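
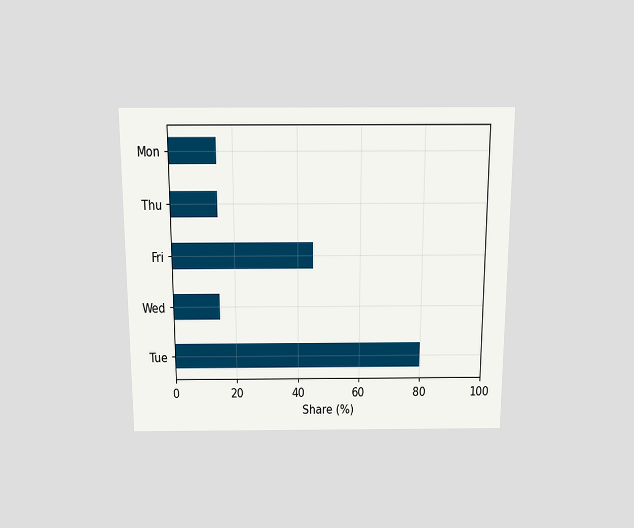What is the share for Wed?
The chart is viewed slightly from above. Reading along the chart's x-axis, the Wed bar reaches 15%.

15%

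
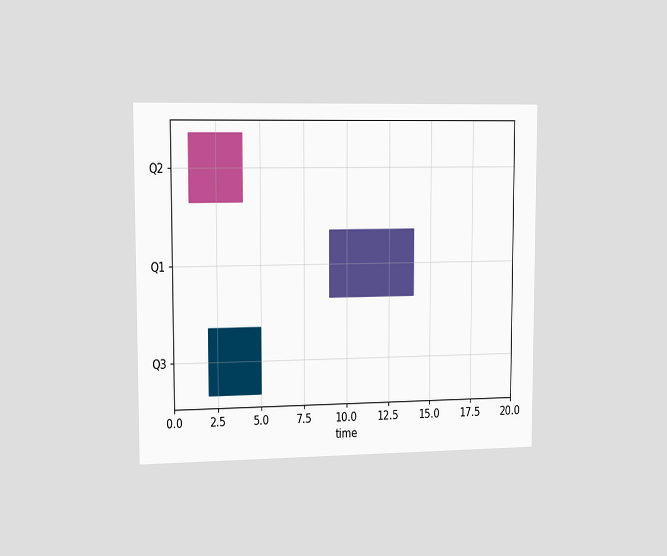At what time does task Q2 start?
The chart is viewed slightly from the left. The Q2 bar begins at t=1.

1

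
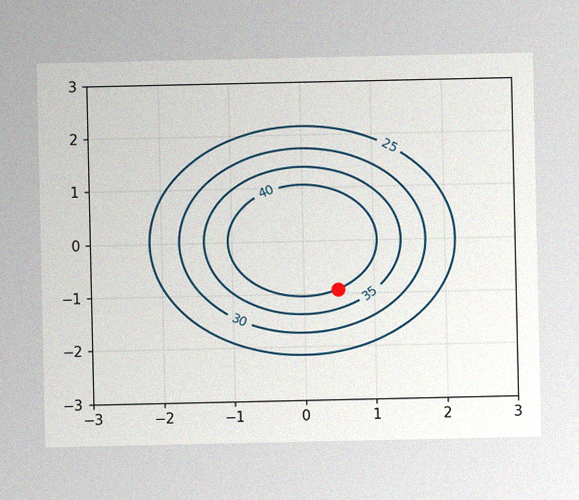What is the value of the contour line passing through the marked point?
40

The image has some photo noise and uneven lighting. The marked point sits on the contour labelled 40.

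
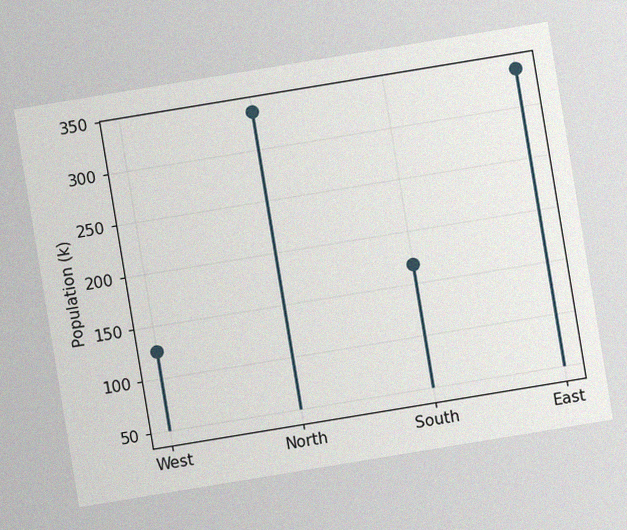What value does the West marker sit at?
126k

The chart is tilted about 9° counter-clockwise, with some photo noise. The West marker sits at 126k.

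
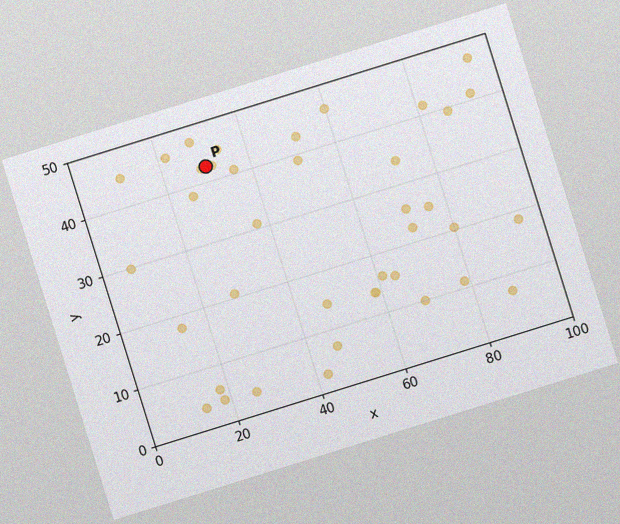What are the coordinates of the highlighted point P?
(30, 42.5)

The chart is tilted about 17° counter-clockwise, with some photo noise. Following the gridlines from P to each axis, P sits at (30, 42.5).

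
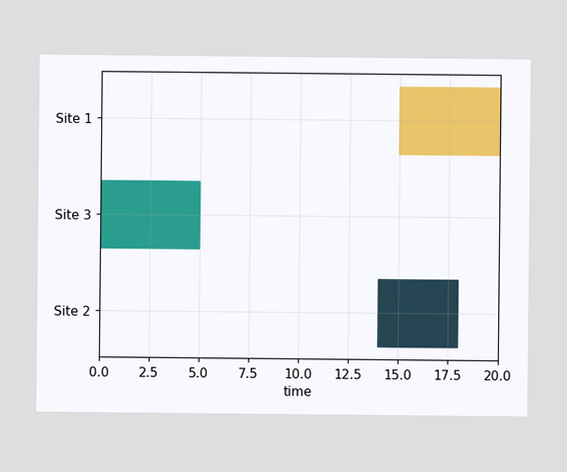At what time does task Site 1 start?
The Site 1 bar begins at t=15.

15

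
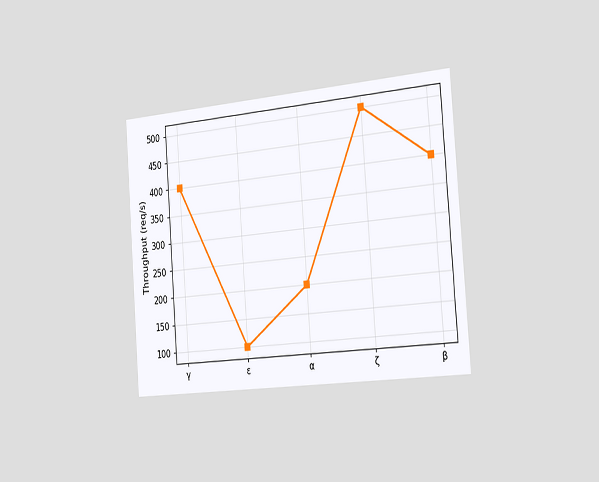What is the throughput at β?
400req/s

The chart is tilted about 4° counter-clockwise and viewed slightly from the right. At β, the line is at 400req/s.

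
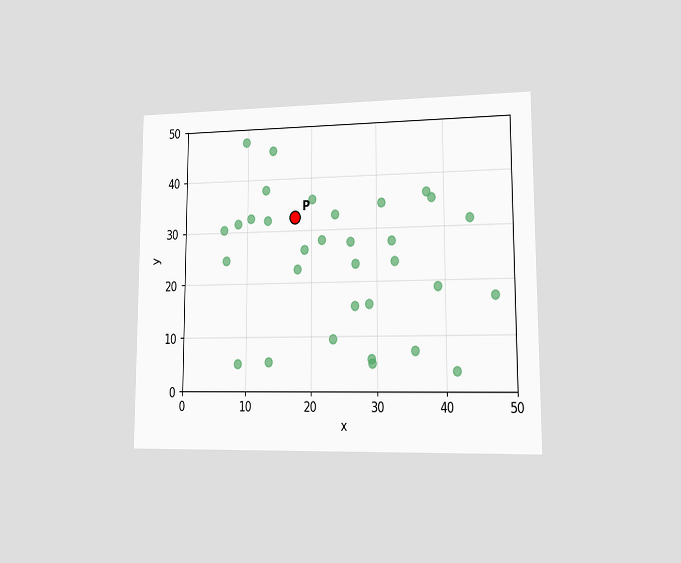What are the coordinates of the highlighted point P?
(17.5, 32.5)

The chart is viewed at a slight angle. Following the gridlines from P to each axis, P sits at (17.5, 32.5).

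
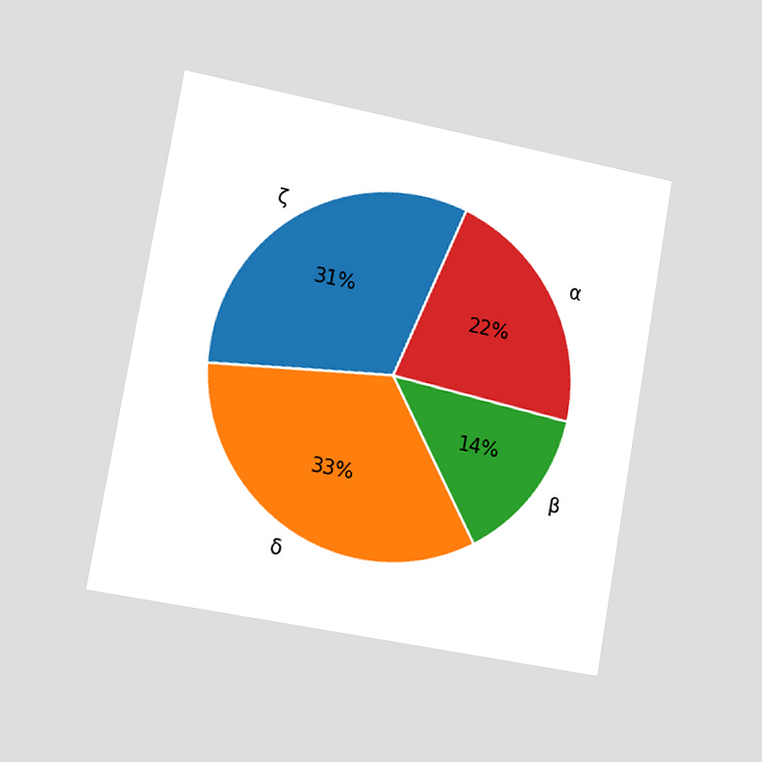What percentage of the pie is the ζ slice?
31%

The chart is tilted about 10° clockwise and viewed slightly from the left. The ζ slice takes up 31% of the pie.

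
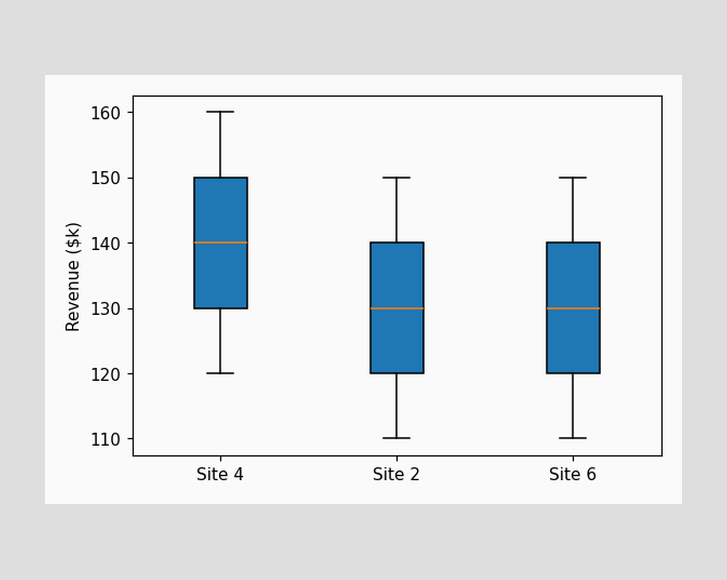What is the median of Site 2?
$130k

The median line in the Site 2 box sits at $130k.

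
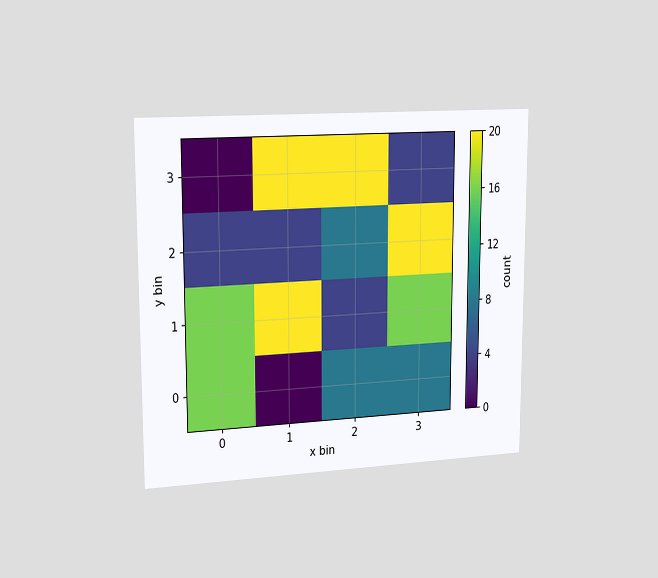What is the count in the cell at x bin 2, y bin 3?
20

The chart is viewed slightly from the left. Matching the cell (2, 3) against the colorbar gives 20.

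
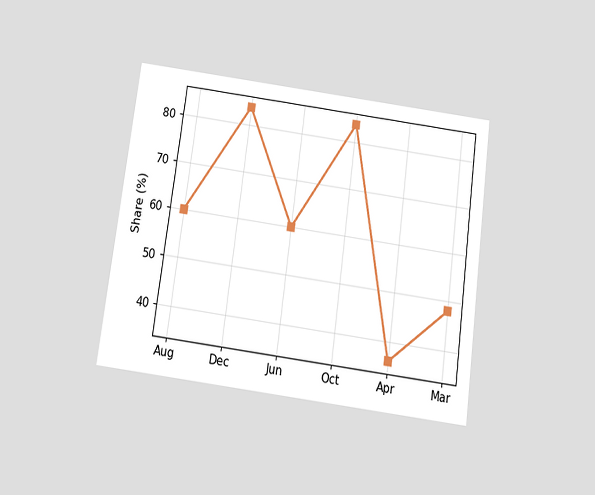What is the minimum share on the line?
The chart is tilted about 8° clockwise and viewed slightly from below. The lowest point is at Apr, and reading across to the y-axis gives 36%.

36%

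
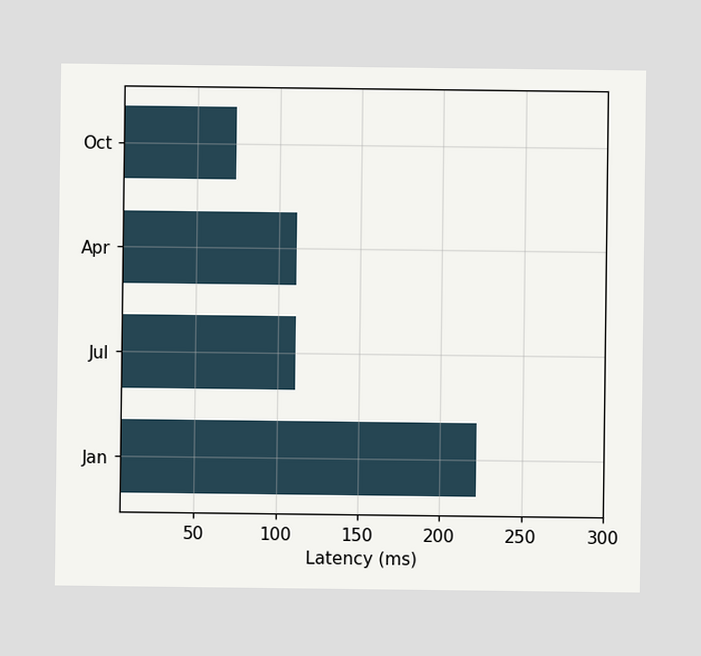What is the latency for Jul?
Reading along the chart's x-axis, the Jul bar reaches 111ms.

111ms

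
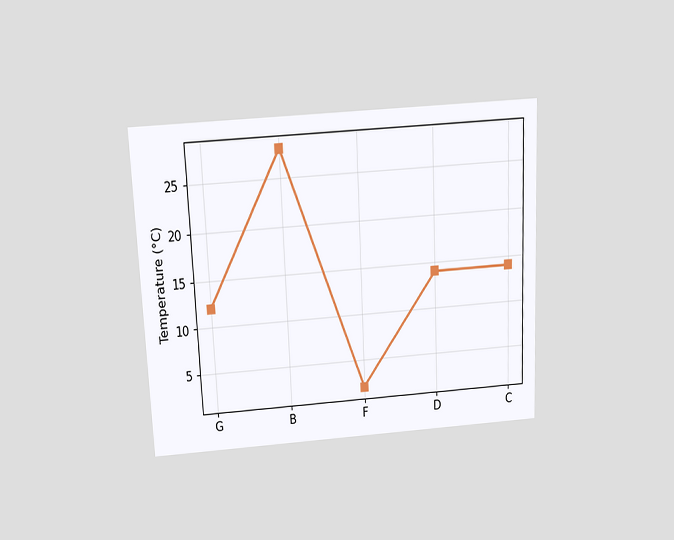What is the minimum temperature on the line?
The chart is tilted about 3° counter-clockwise and viewed slightly from above. The lowest point is at F, and reading across to the y-axis gives 2°C.

2°C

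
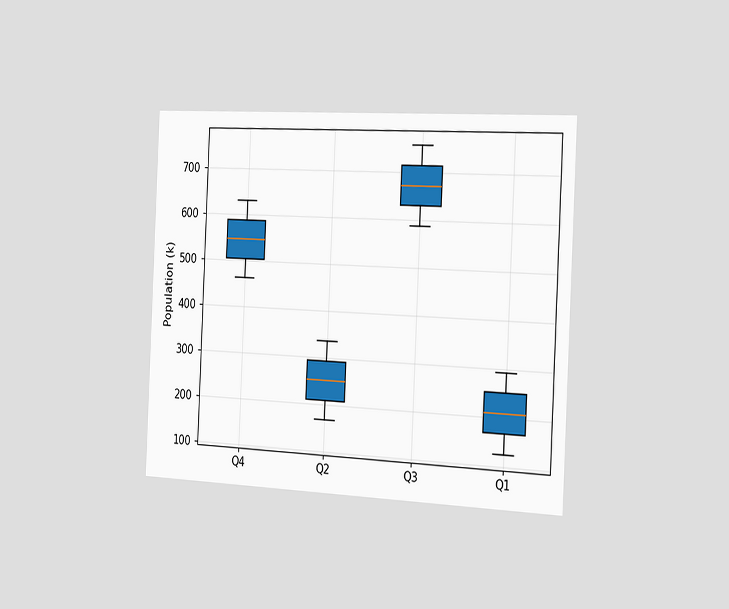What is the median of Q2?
252k

The chart is tilted about 3° clockwise and viewed slightly from the right. The median line in the Q2 box sits at 252k.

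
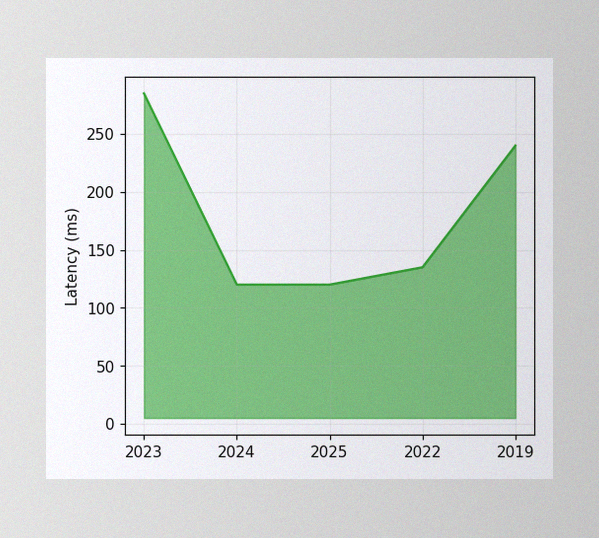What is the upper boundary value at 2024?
120ms

The image has some photo noise and uneven lighting. At 2024 the upper boundary is at 120ms.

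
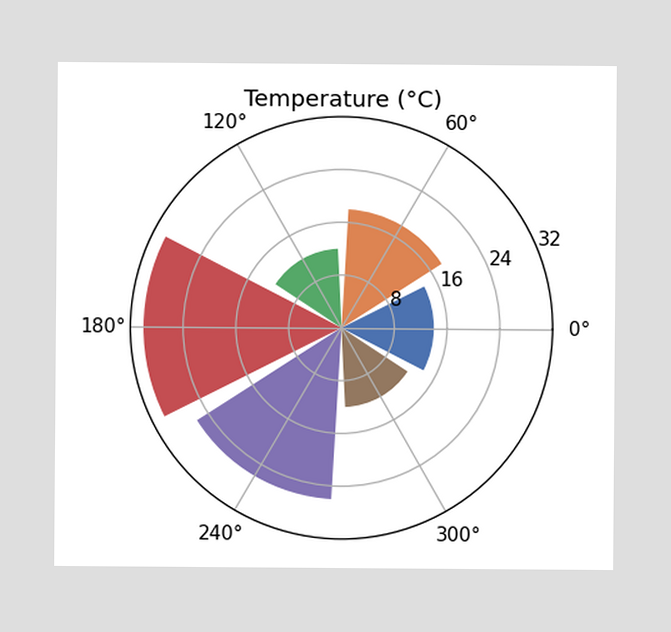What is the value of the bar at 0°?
The bar at 0° reaches 14°C on the radial axis.

14°C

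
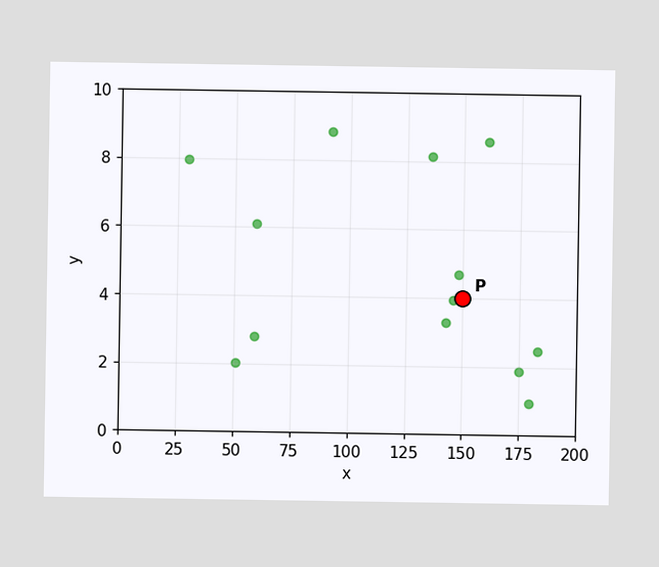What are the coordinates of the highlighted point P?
(150, 4)

Following the gridlines from P to each axis, P sits at (150, 4).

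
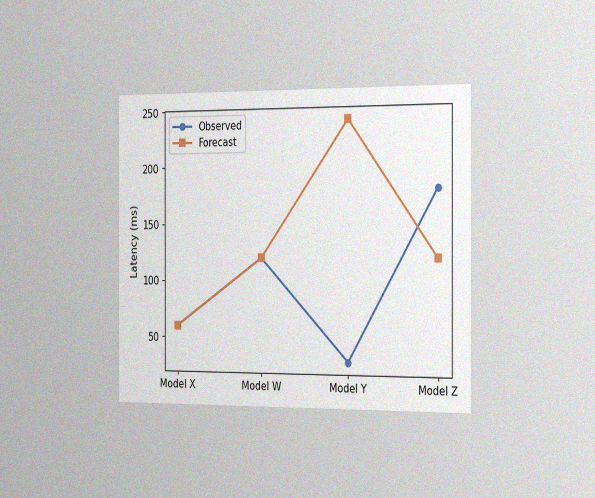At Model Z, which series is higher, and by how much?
The chart is viewed slightly from the right, with some photo noise. At Model Z, Observed sits above the other line by 60ms.

Observed, by 60ms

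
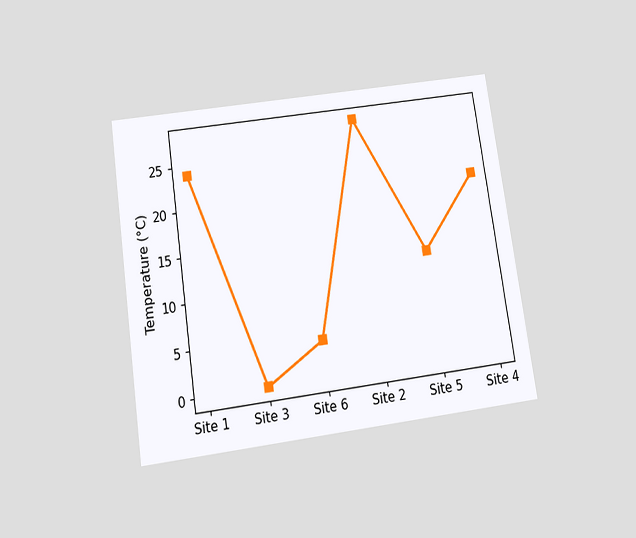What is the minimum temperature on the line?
The chart is tilted about 8° counter-clockwise and viewed slightly from below. The lowest point is at Site 3, and reading across to the y-axis gives 0°C.

0°C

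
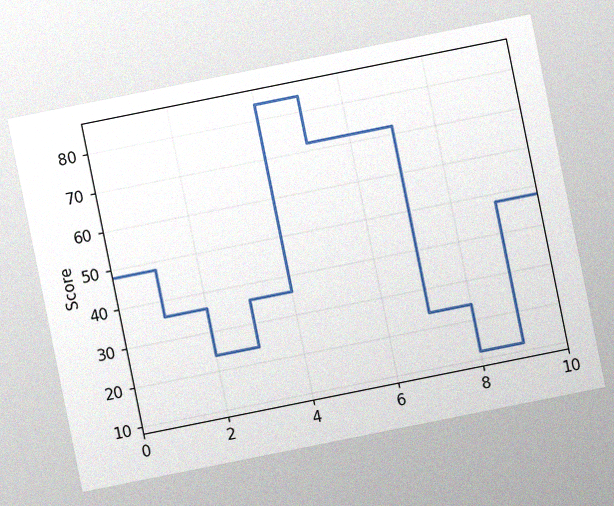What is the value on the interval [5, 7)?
The chart is tilted about 11° counter-clockwise, with some photo noise. On [5, 7) the step sits at 72.

72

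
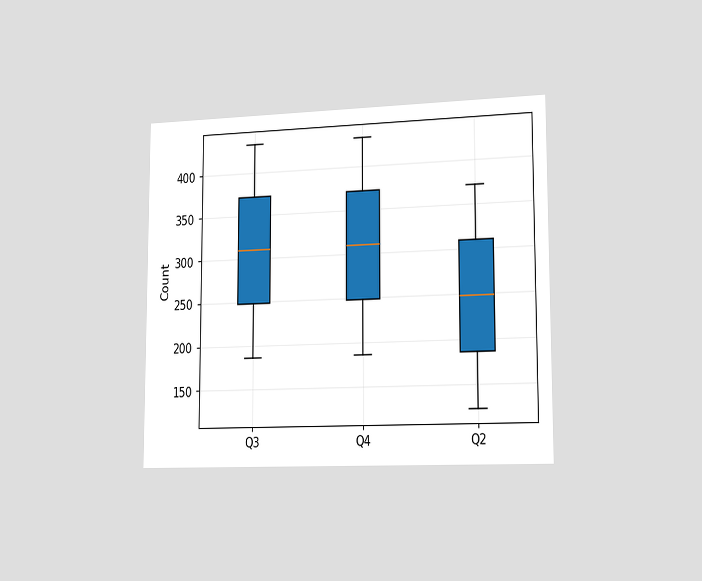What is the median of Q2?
248

The chart is viewed slightly from the right. The median line in the Q2 box sits at 248.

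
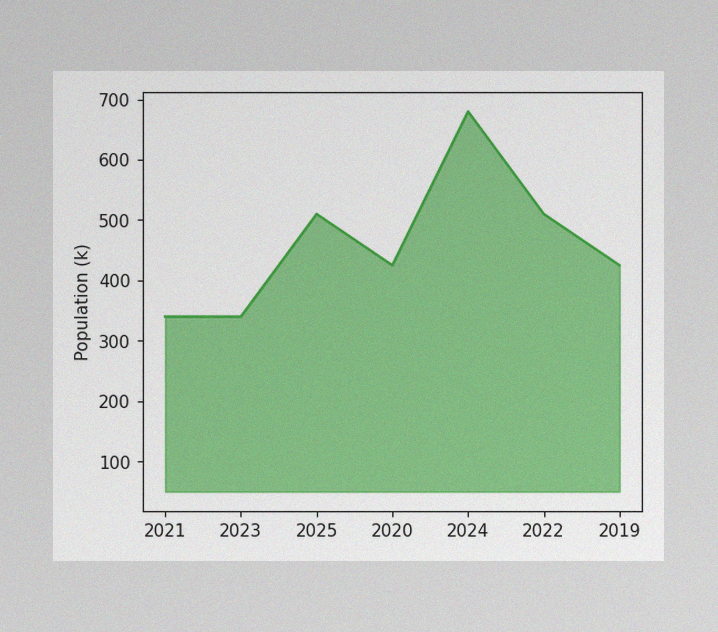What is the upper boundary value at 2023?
340k

The image has some photo noise and uneven lighting. At 2023 the upper boundary is at 340k.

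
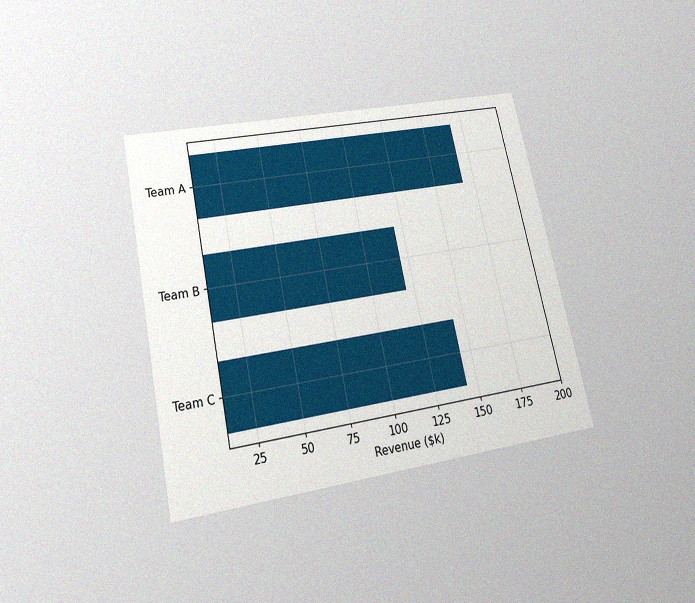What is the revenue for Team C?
The chart is tilted about 12° counter-clockwise and viewed slightly from below, with some photo noise. Reading along the chart's x-axis, the Team C bar reaches $144k.

$144k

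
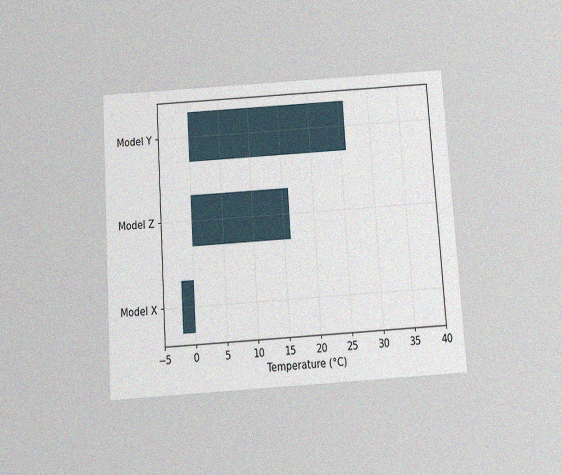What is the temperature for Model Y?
The chart is tilted about 4° counter-clockwise and viewed slightly from below, with some photo noise. Reading along the chart's x-axis, the Model Y bar reaches 26°C.

26°C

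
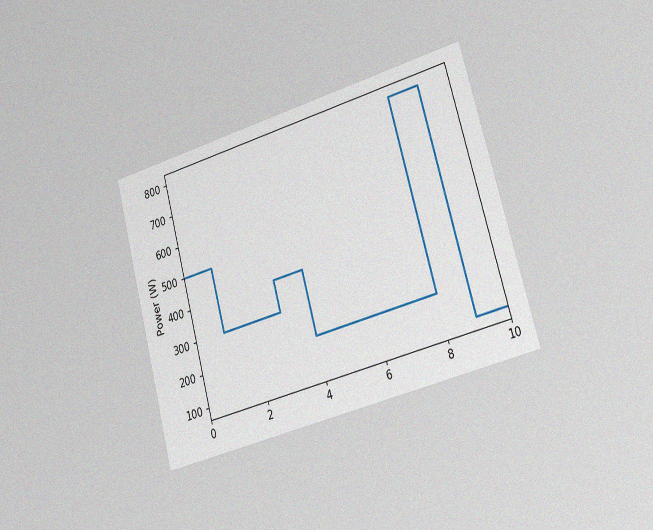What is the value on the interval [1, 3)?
The chart is tilted about 15° counter-clockwise and viewed slightly from the right, with some photo noise. On [1, 3) the step sits at 300W.

300W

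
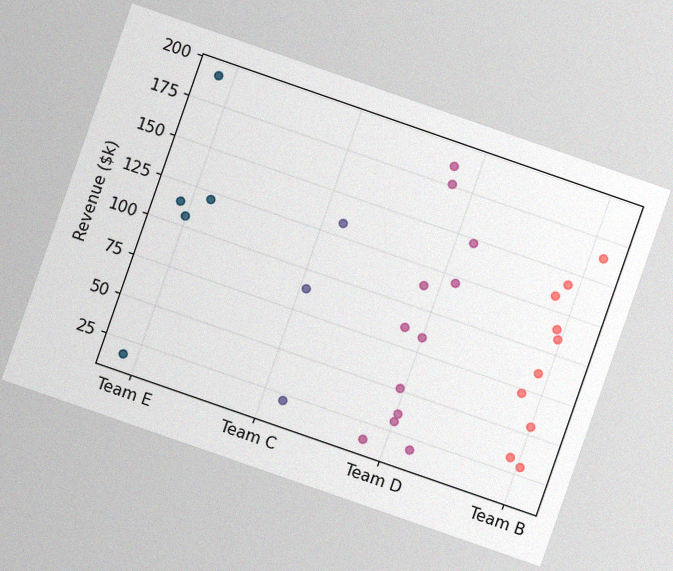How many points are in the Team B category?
10

The chart is tilted about 19° clockwise, with some photo noise. Counting the markers in the Team B column gives 10.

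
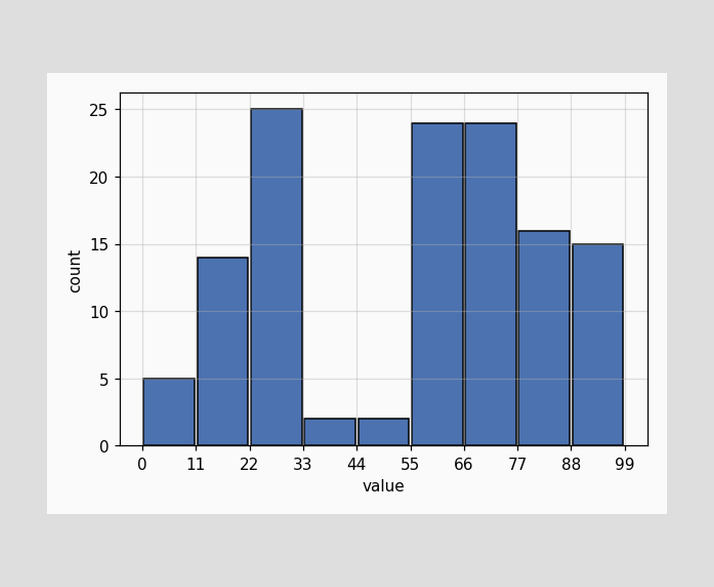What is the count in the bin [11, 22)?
The [11, 22) bin has height 14.

14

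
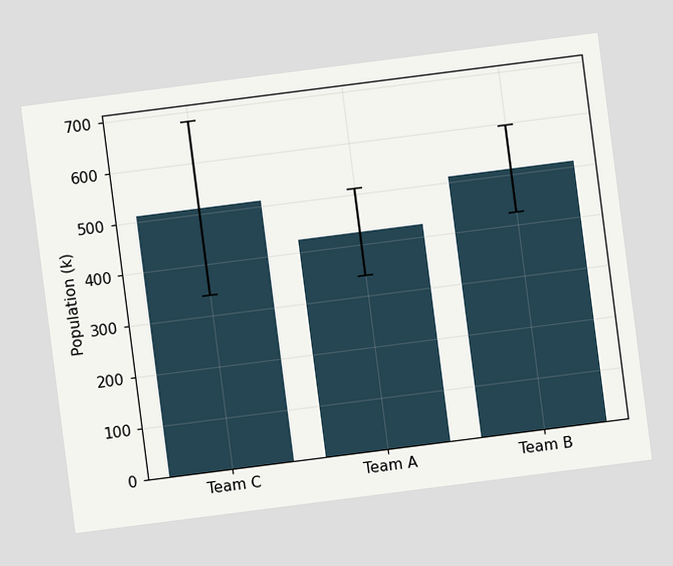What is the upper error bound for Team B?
The chart is tilted about 7° counter-clockwise. The Team B bar's upper whisker reaches 595k.

595k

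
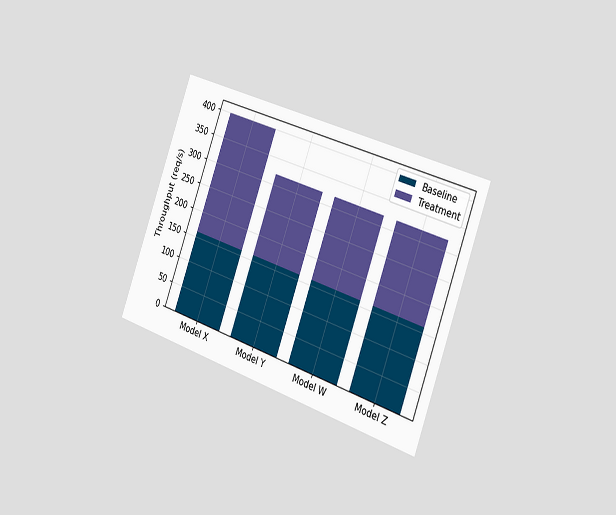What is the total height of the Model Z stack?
The chart is tilted about 20° clockwise and viewed slightly from the right. The Model Z stack's top reaches 320req/s on the y-axis.

320req/s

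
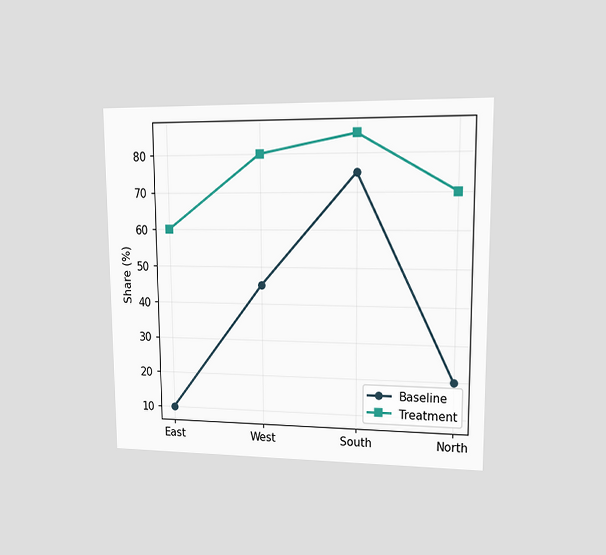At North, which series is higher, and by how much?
Treatment, by 50%

The chart is viewed at a slight angle. At North, Treatment sits above the other line by 50%.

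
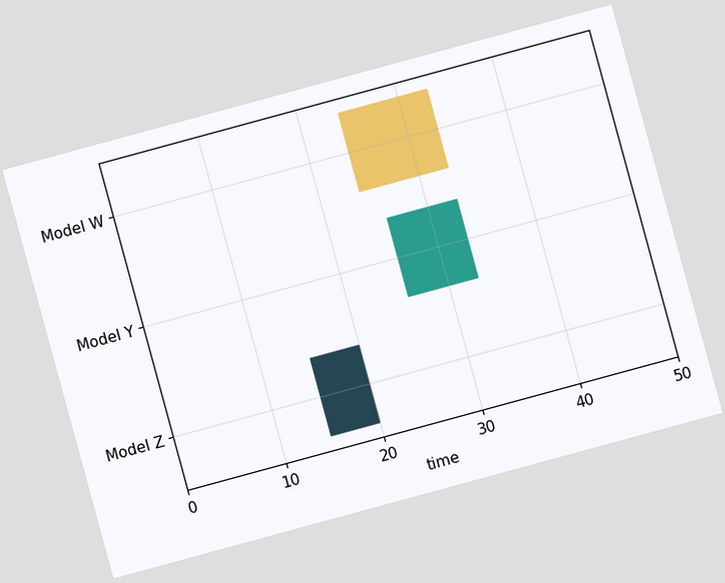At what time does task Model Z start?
The chart is tilted about 15° counter-clockwise. The Model Z bar begins at t=15.

15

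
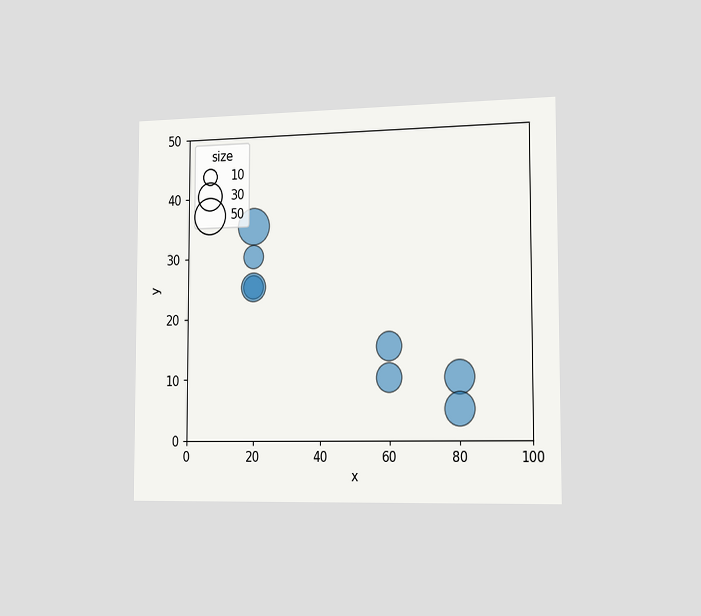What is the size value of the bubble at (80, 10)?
40

The chart is viewed slightly from the right. Matching the bubble at (80, 10) against the size legend gives 40.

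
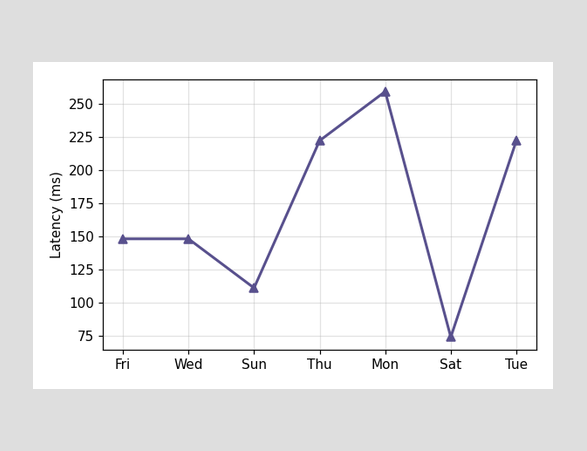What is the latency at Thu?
At Thu, the line is at 222ms.

222ms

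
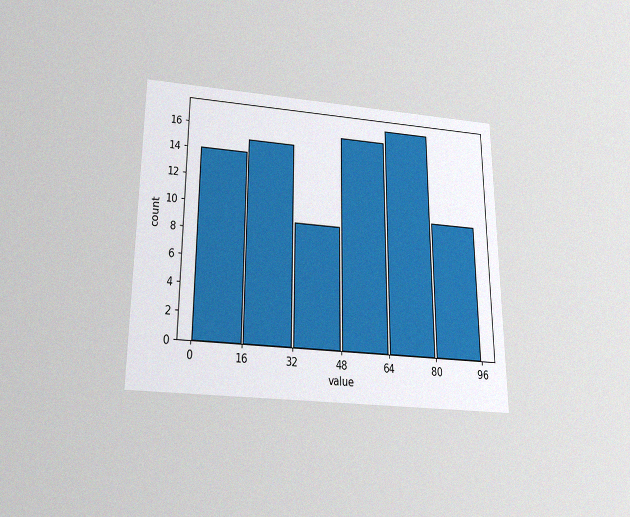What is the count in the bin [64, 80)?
17

The chart is viewed slightly from below, with some photo noise. The [64, 80) bin has height 17.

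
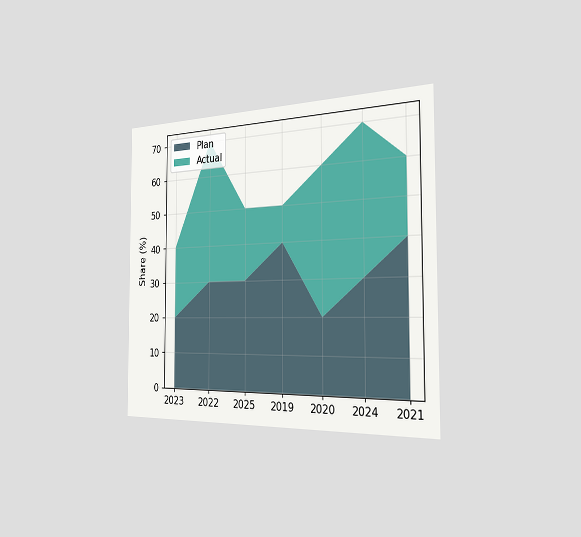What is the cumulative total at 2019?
The chart is viewed slightly from the right. The stacked total at 2019 reaches 50%.

50%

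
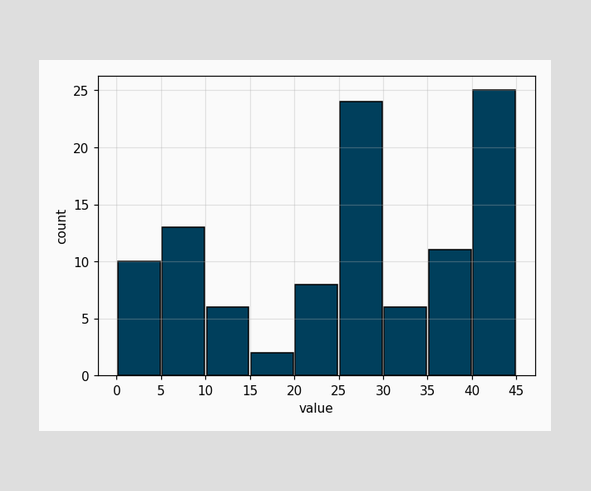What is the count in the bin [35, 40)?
The [35, 40) bin has height 11.

11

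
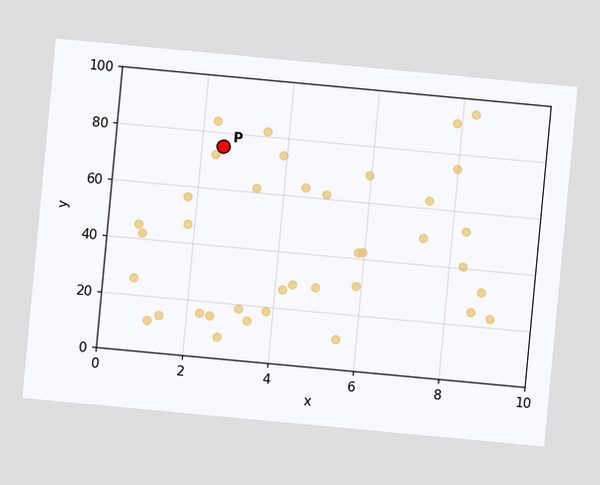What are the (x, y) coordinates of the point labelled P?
The chart is tilted about 5° clockwise. Following the gridlines from P to each axis, P sits at (2.5, 75).

(2.5, 75)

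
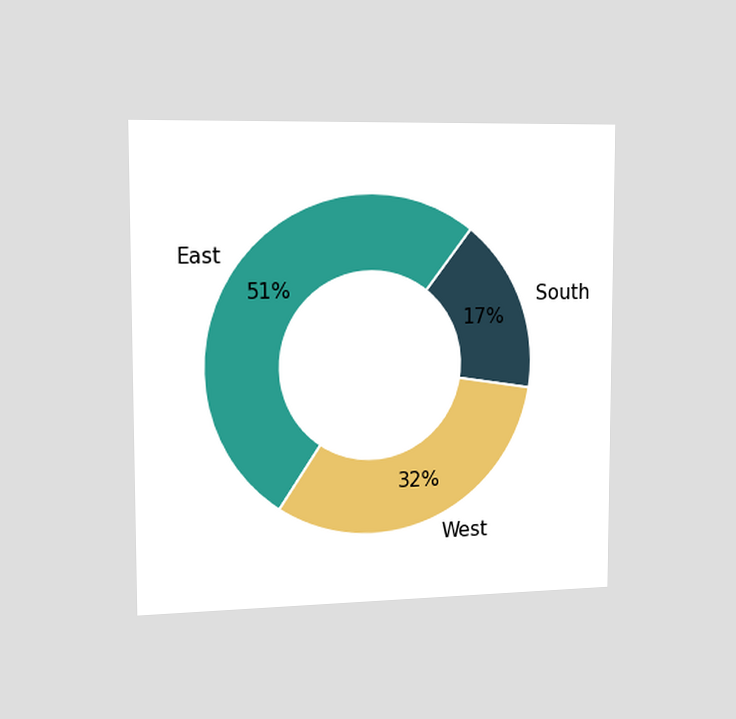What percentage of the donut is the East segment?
51%

The chart is viewed slightly from the left. The East segment takes up 51% of the ring.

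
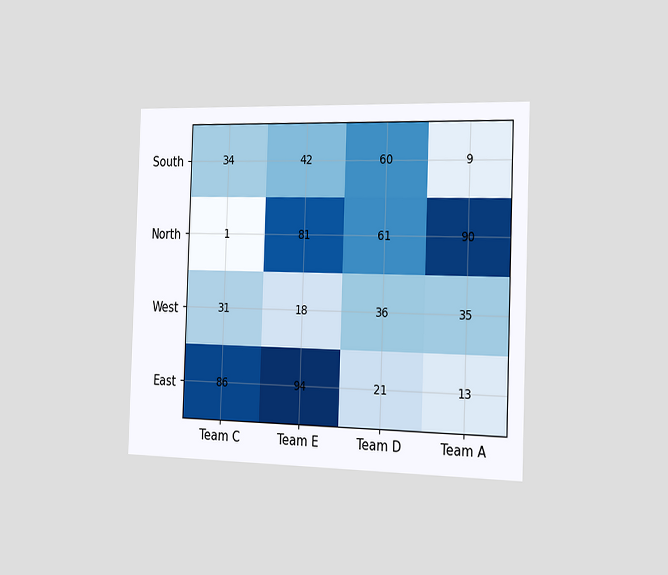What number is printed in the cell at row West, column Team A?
35

The chart is viewed slightly from the right. The (West, Team A) cell reads 35.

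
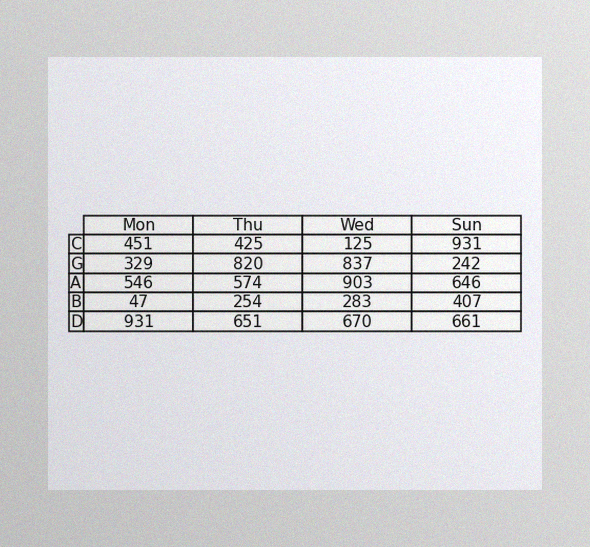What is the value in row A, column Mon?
546

The image has some photo noise and uneven lighting. The (A, Mon) cell reads 546.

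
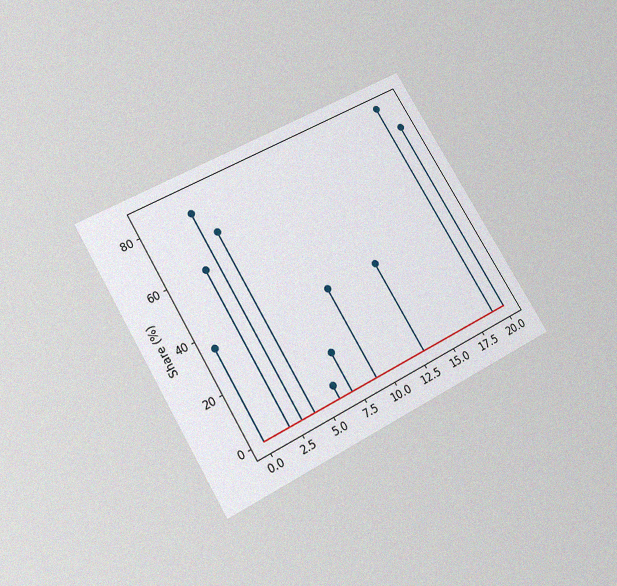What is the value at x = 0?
35%

The chart is tilted about 31° counter-clockwise and viewed slightly from below, with some photo noise. The stem at x=0 reaches 35%.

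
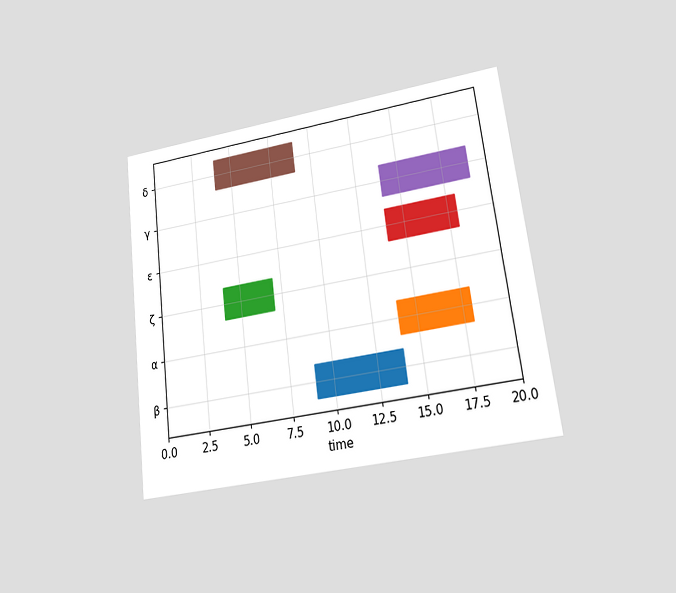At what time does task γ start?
14

The chart is tilted about 7° counter-clockwise and viewed at a slight angle. The γ bar begins at t=14.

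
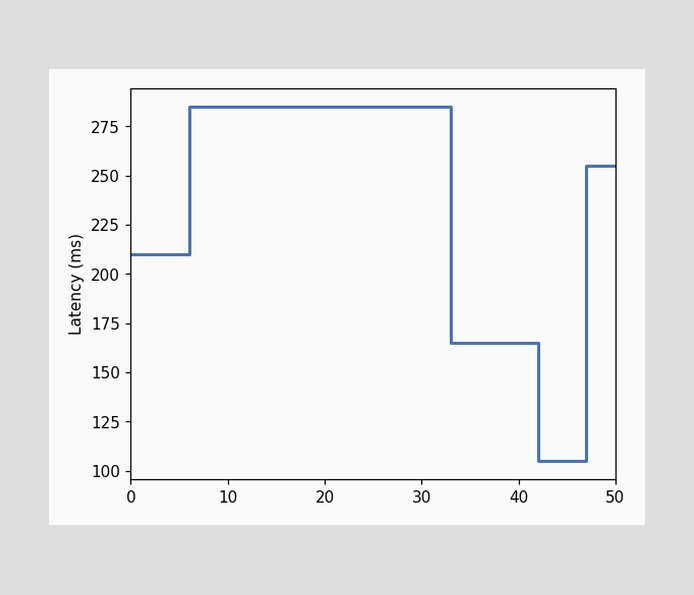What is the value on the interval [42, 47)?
105ms

On [42, 47) the step sits at 105ms.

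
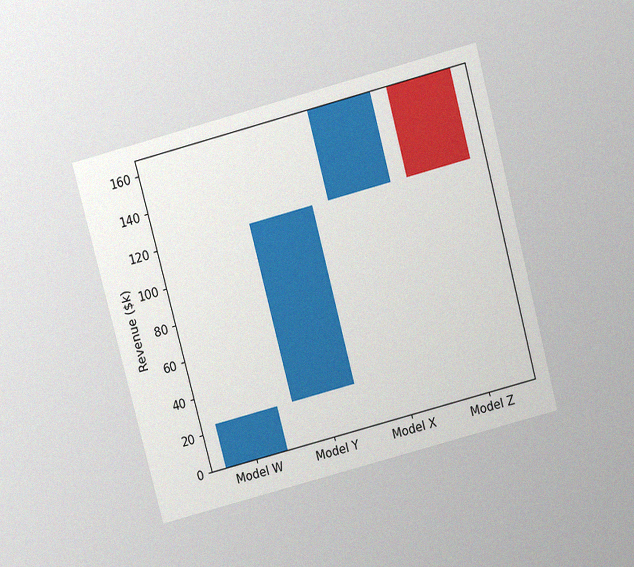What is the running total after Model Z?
The chart is tilted about 15° counter-clockwise and viewed slightly from above, with some photo noise. After Model Z the running total reaches $120k.

$120k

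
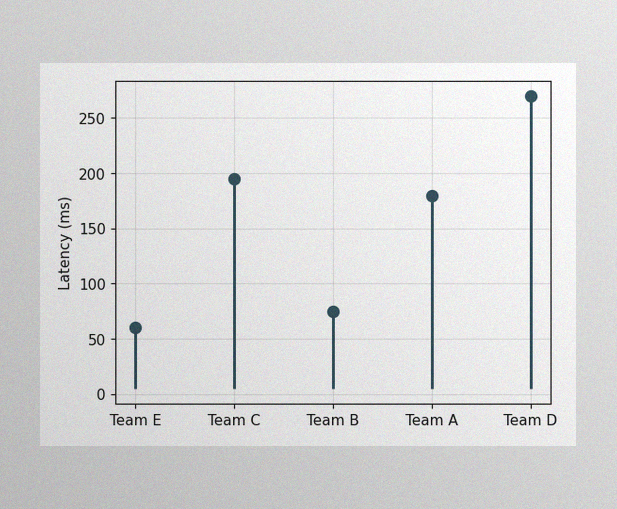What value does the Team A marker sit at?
180ms

The image has some photo noise and uneven lighting. The Team A marker sits at 180ms.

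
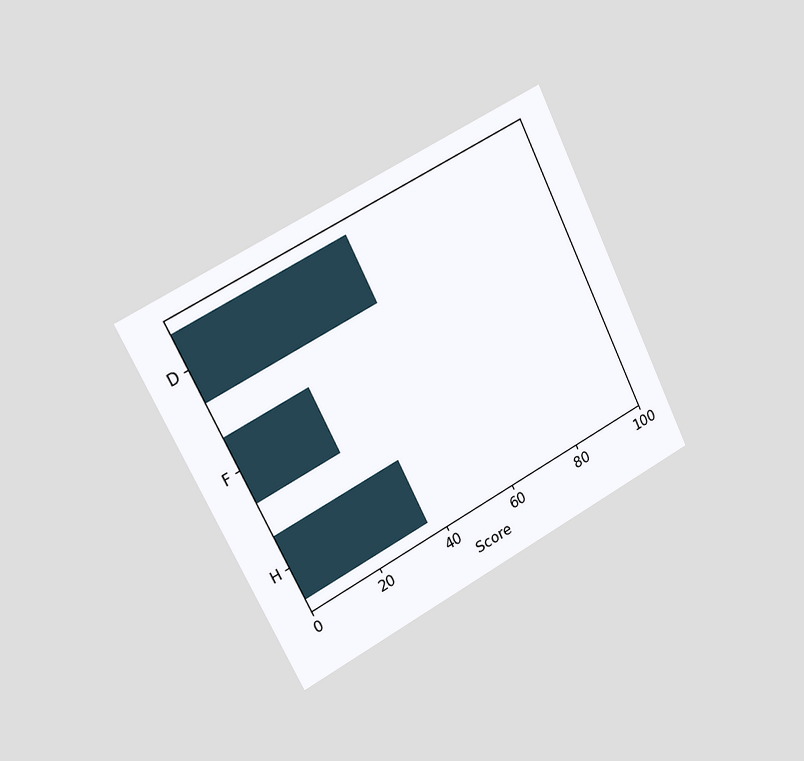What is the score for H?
36

The chart is tilted about 26° counter-clockwise and viewed slightly from the left. Reading along the chart's x-axis, the H bar reaches 36.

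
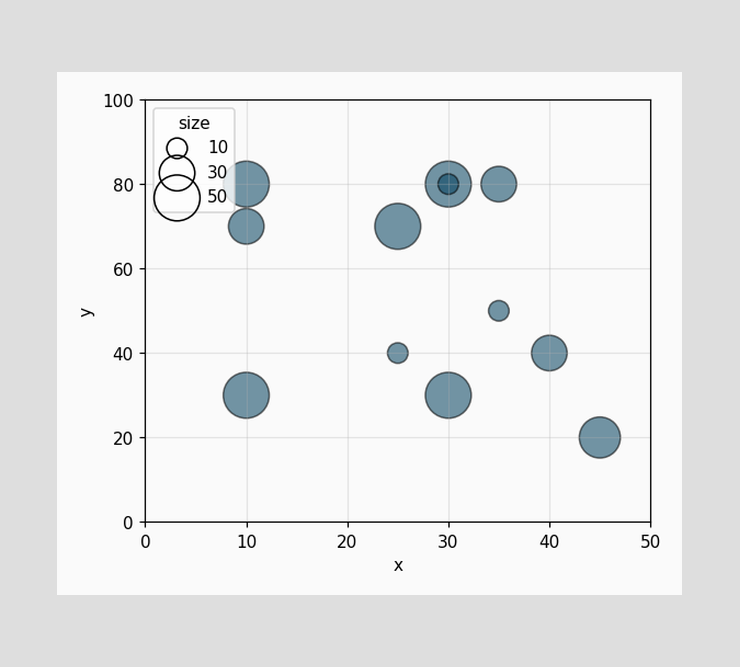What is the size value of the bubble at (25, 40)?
10

Matching the bubble at (25, 40) against the size legend gives 10.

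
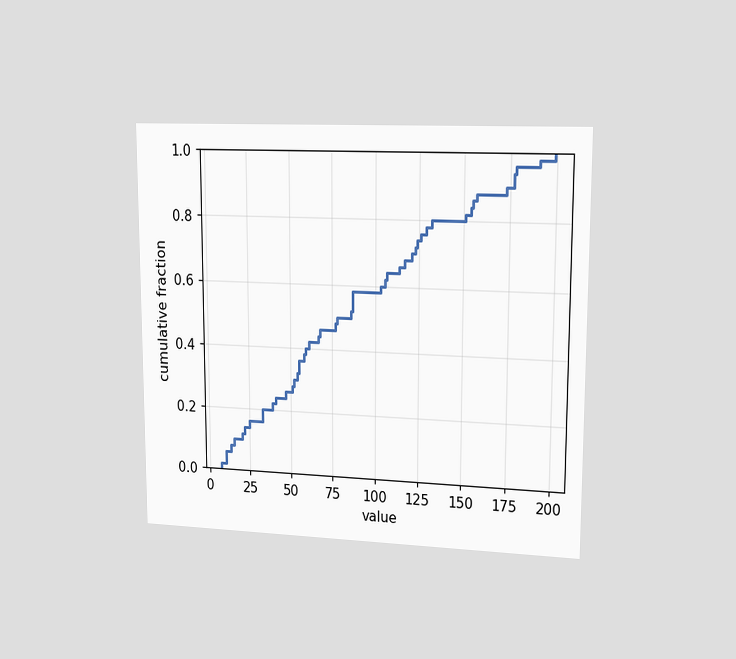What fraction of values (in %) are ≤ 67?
44%

The chart is viewed slightly from the right. At x=67 the ECDF step is at 44%.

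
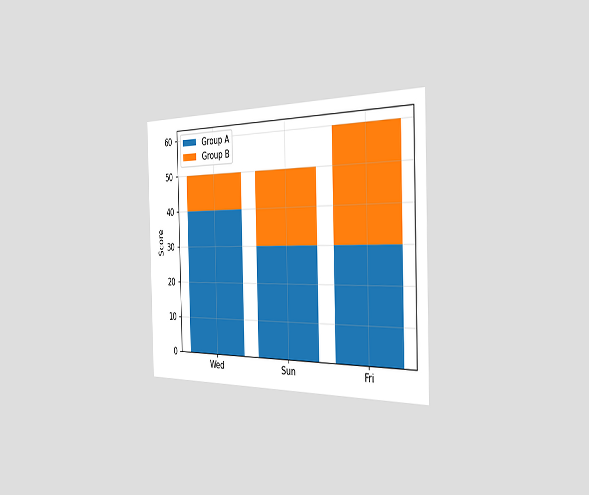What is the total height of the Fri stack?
The chart is viewed slightly from the right. The Fri stack's top reaches 60 on the y-axis.

60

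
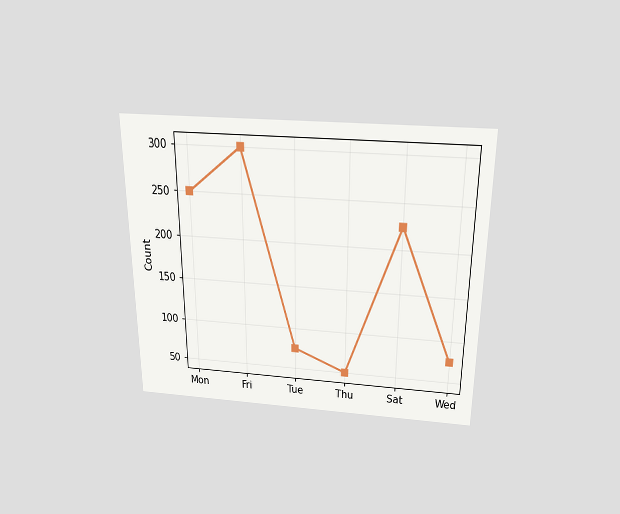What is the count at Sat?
The chart is viewed slightly from above. At Sat, the line is at 225.

225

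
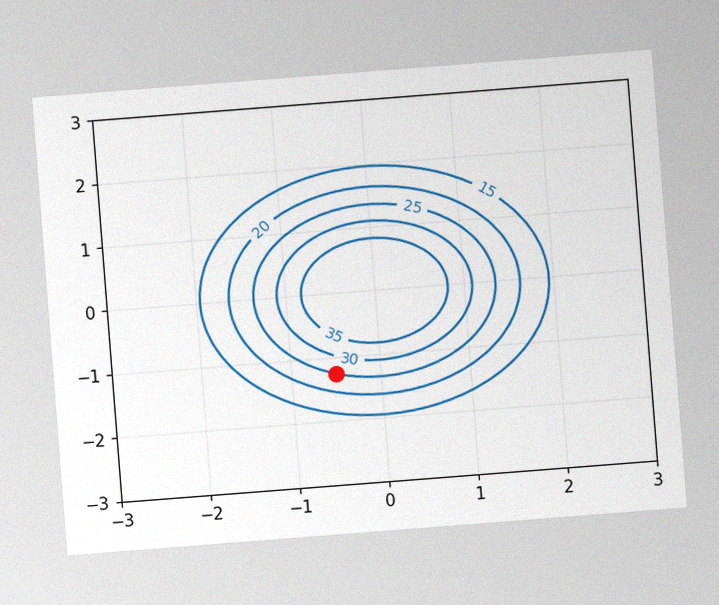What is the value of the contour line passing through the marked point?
The chart is tilted about 4° counter-clockwise, with some photo noise. The marked point sits on the contour labelled 25.

25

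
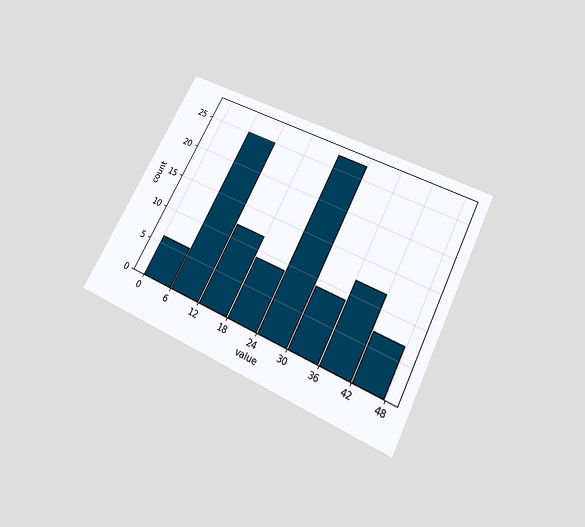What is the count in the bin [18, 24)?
9

The chart is tilted about 27° clockwise and viewed slightly from below. The [18, 24) bin has height 9.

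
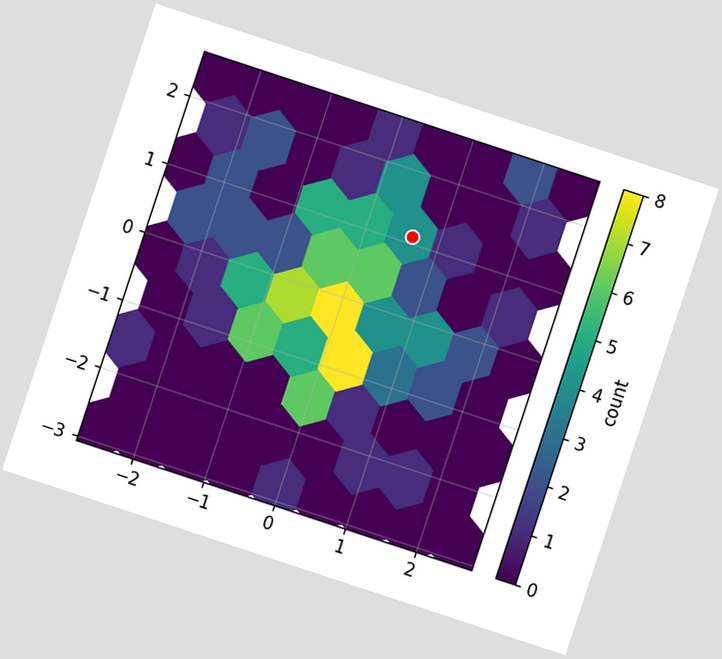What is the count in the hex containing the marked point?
4

The chart is tilted about 18° clockwise. The marked hex reads 4 on the colorbar.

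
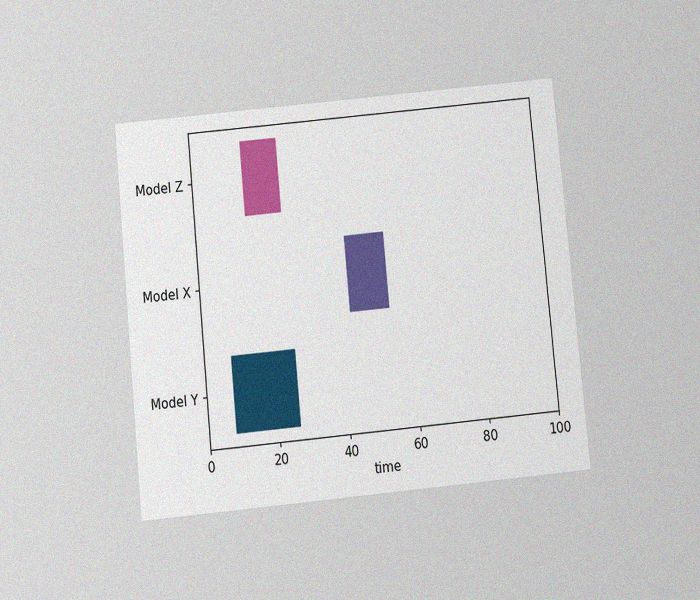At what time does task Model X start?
43

The chart is tilted about 6° counter-clockwise and viewed slightly from below, with some photo noise. The Model X bar begins at t=43.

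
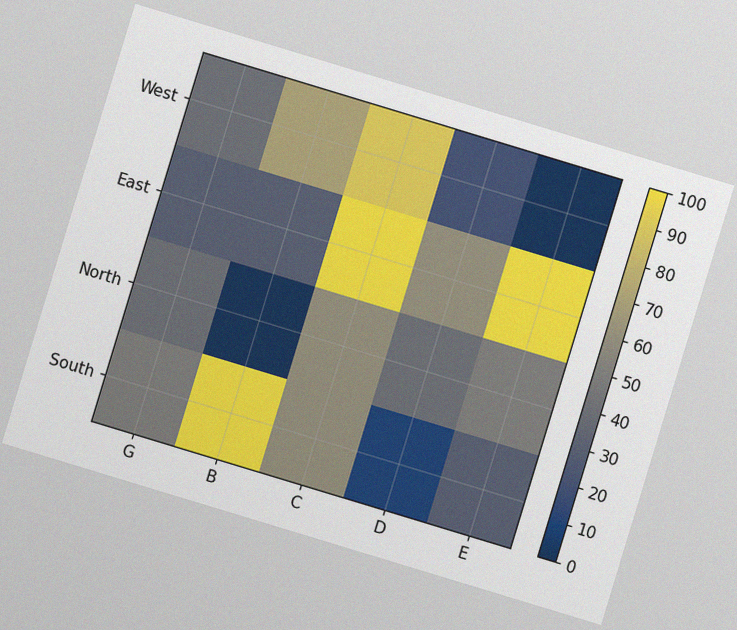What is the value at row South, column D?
10

The chart is tilted about 17° clockwise, with some photo noise. Matching cell (South, D) against the colorbar gives 10.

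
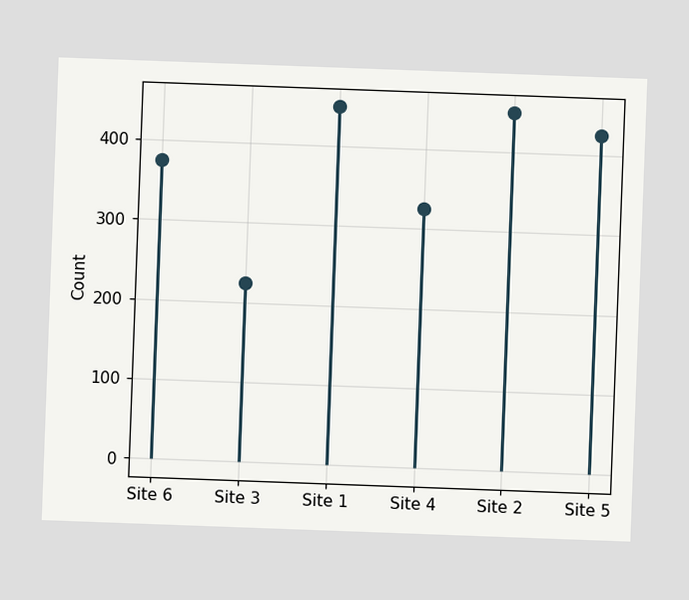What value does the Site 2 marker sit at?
450

The chart is tilted about 2° clockwise. The Site 2 marker sits at 450.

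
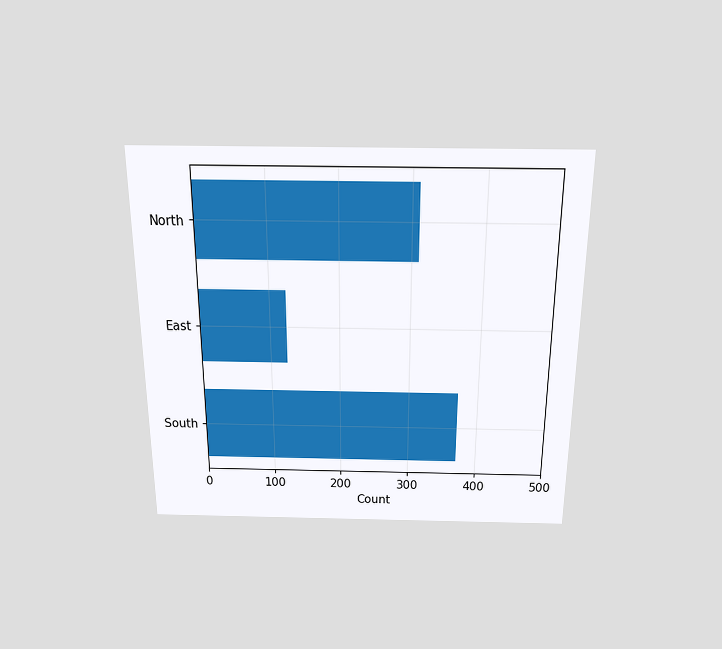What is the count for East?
The chart is viewed slightly from above. Reading along the chart's x-axis, the East bar reaches 124.

124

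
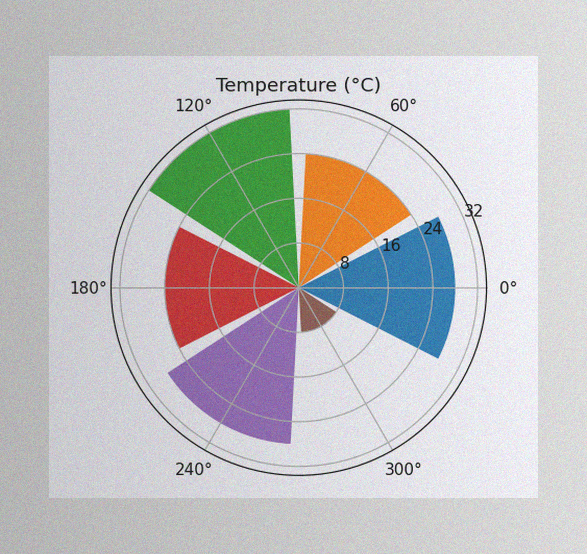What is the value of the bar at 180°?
24°C

The image has some photo noise and uneven lighting. The bar at 180° reaches 24°C on the radial axis.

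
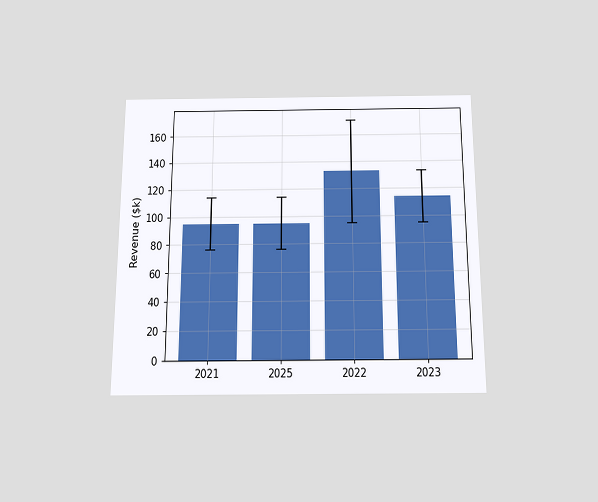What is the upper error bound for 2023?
$133k

The chart is viewed slightly from below. The 2023 bar's upper whisker reaches $133k.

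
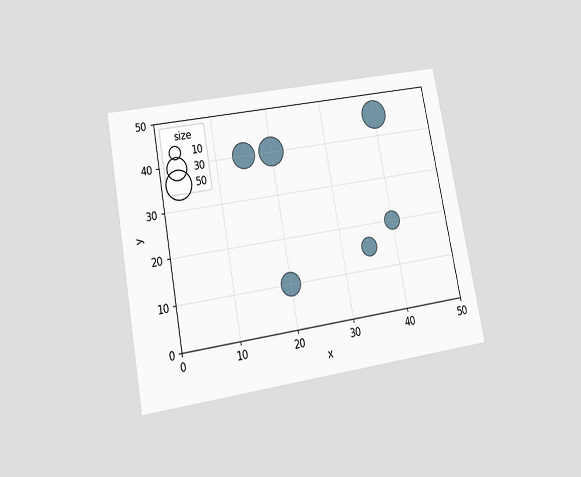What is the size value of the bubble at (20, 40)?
50

The chart is tilted about 11° counter-clockwise and viewed slightly from below. Matching the bubble at (20, 40) against the size legend gives 50.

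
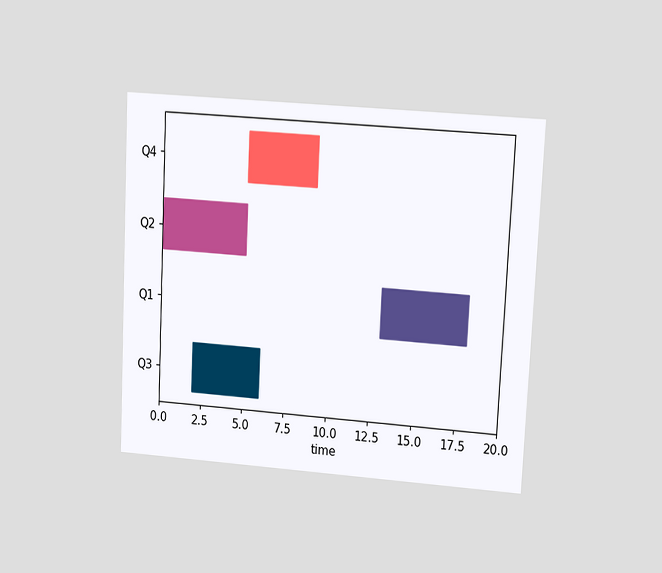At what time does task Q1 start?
13

The chart is tilted about 3° clockwise and viewed at a slight angle. The Q1 bar begins at t=13.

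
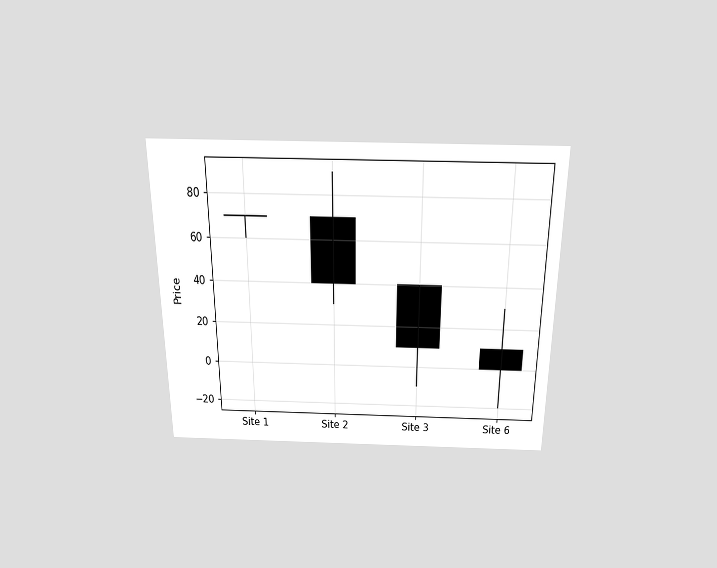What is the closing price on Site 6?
The chart is viewed slightly from above. The Site 6 candle closes at 0.

0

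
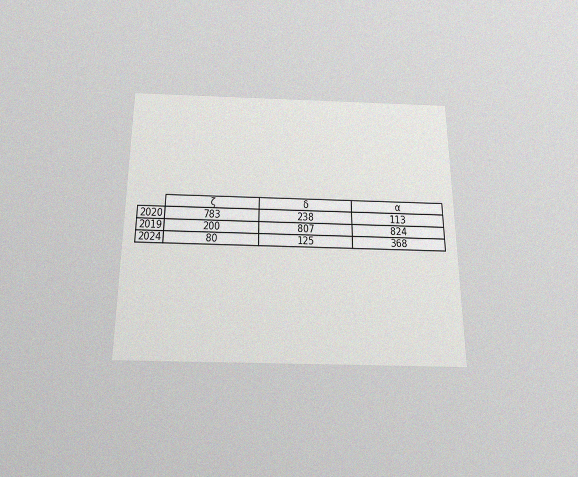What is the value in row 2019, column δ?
The chart is viewed slightly from below, with some photo noise. The (2019, δ) cell reads 807.

807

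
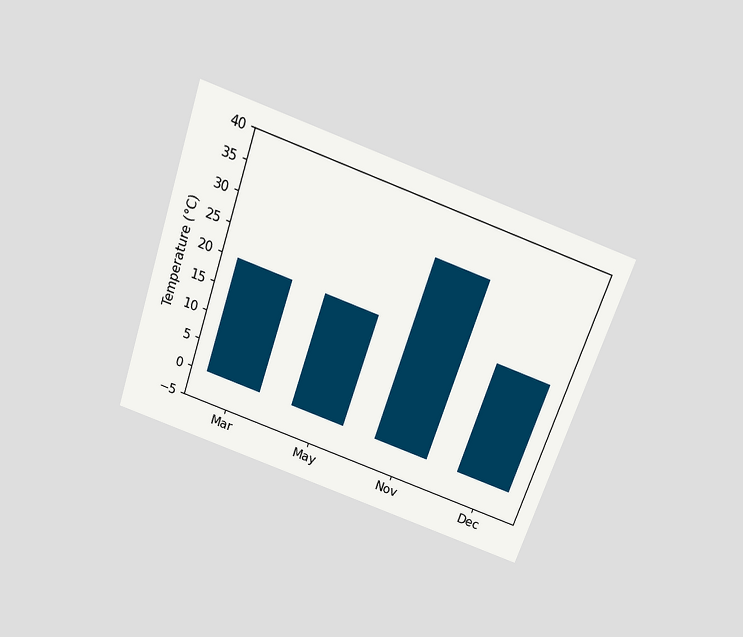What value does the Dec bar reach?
The chart is tilted about 19° clockwise and viewed slightly from above. Reading along the chart's y-axis, the Dec bar reaches 20°C.

20°C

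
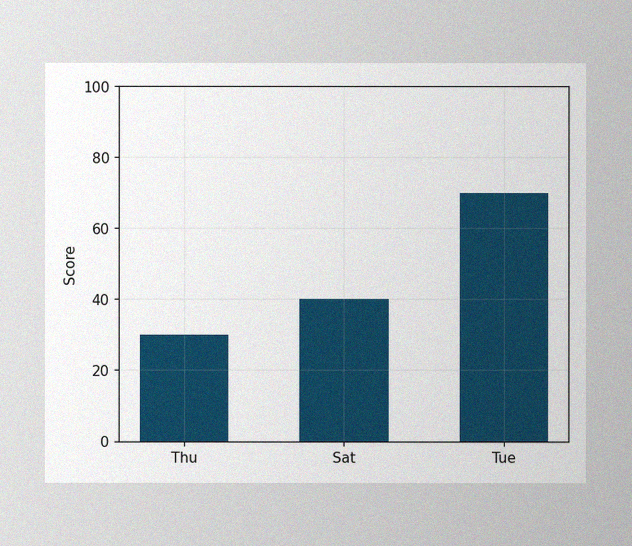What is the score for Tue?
The image has some photo noise and uneven lighting. Reading along the chart's y-axis, the Tue bar reaches 70.

70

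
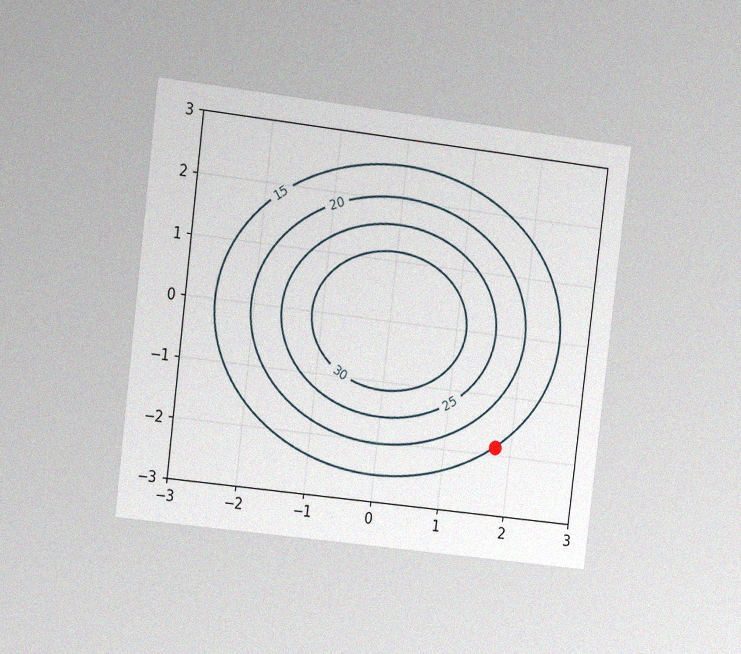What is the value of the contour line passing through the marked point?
15

The chart is tilted about 7° clockwise and viewed slightly from the left, with some photo noise. The marked point sits on the contour labelled 15.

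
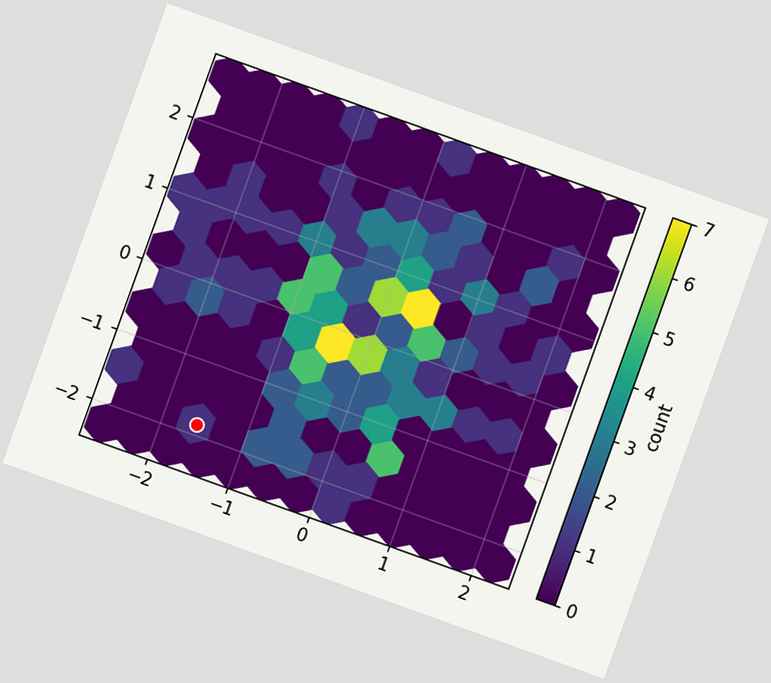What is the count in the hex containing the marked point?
1

The chart is tilted about 20° clockwise. The marked hex reads 1 on the colorbar.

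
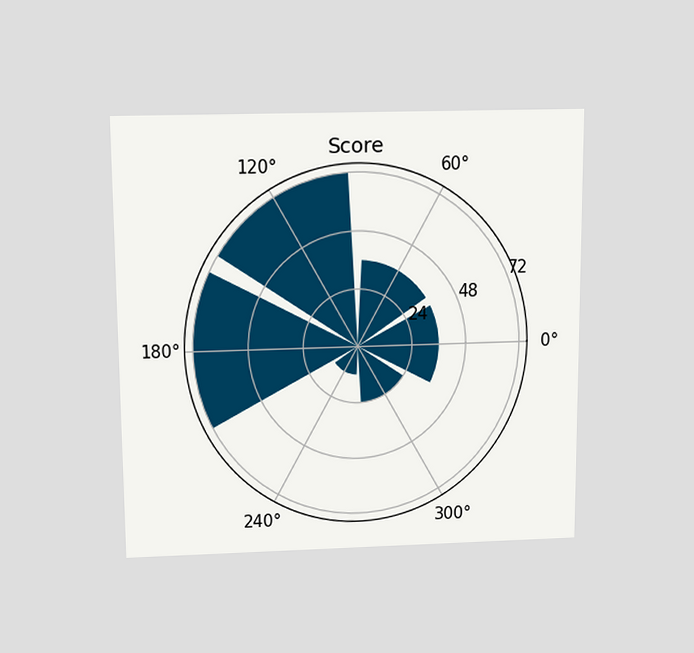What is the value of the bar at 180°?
The chart is viewed slightly from above. The bar at 180° reaches 72 on the radial axis.

72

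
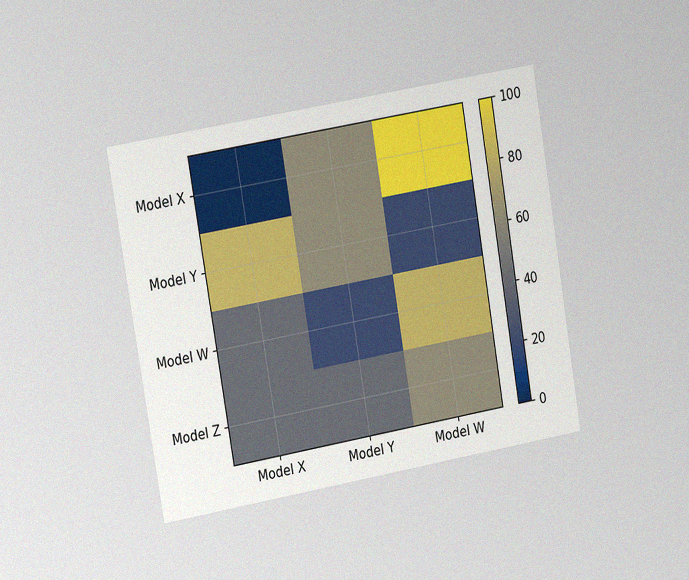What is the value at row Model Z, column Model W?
60

The chart is tilted about 10° counter-clockwise and viewed slightly from the left, with some photo noise. Matching cell (Model Z, Model W) against the colorbar gives 60.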